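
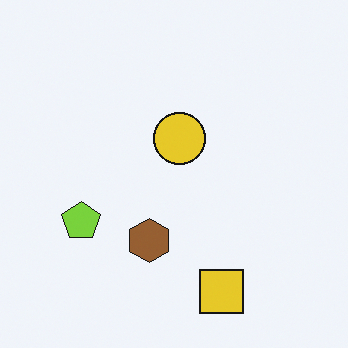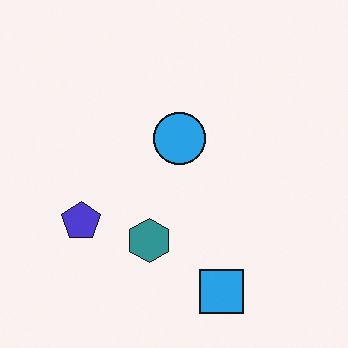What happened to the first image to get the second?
Hue-shifted noticeably.

Every shape's color has rotated by the same amount around the hue wheel — a uniform hue shift.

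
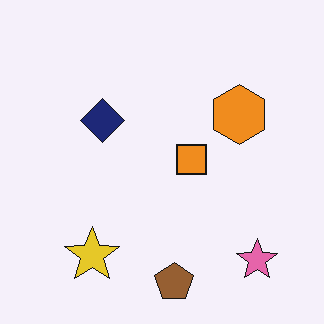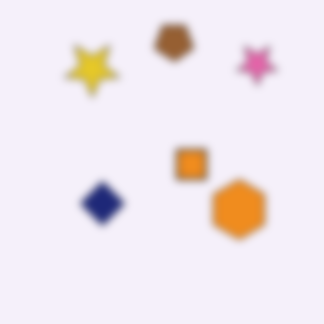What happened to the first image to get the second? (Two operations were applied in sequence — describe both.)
This is the original image flipped vertically (top ↔ bottom), then moderately blurred.

The brown pentagon is in the bottom of the first image and the top of the second — shapes on opposite sides of the horizontal midline have swapped in a mirror flip. Shape edges and outlines are uniformly softened across the whole image.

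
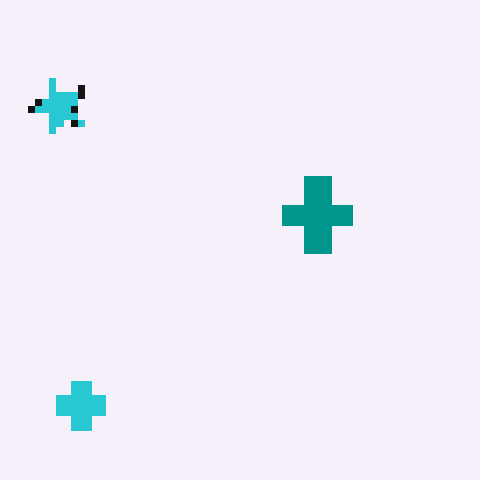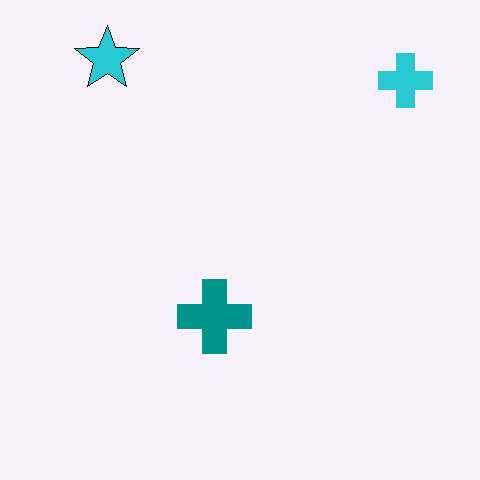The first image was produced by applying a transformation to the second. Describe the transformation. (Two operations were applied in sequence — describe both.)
The transformation is: transposed (reflected across the top-left ↔ bottom-right diagonal), then pixelated into visible square blocks.

Shapes have swapped their row and column positions — what was in the top-right is now in the bottom-left — a diagonal reflection. Shapes are reduced to large square blocks; fine edges and outlines are lost — a downscale-then-upscale (mosaic) effect.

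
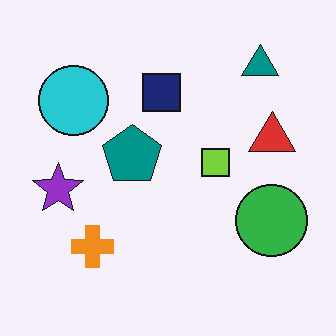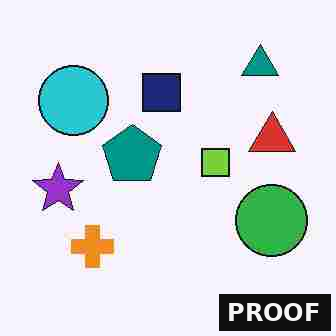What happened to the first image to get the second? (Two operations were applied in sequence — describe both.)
This is the original image heavily JPEG-compressed with obvious blocking artifacts, then watermarked with the text "PROOF" in the lower-right corner.

Blocky 8×8 compression artifacts appear around shape edges and the flat background shows ringing — characteristic JPEG degradation. A dark label reading "PROOF" appears in the lower-right corner.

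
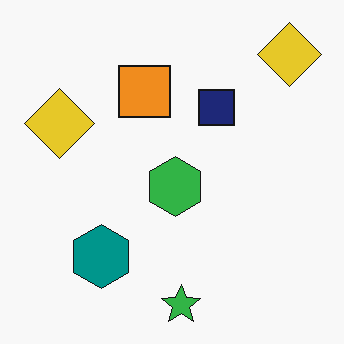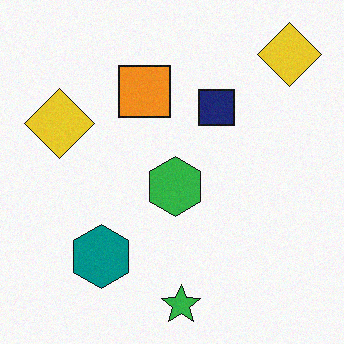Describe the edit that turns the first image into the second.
It was degraded with a light layer of grain.

Random speckle covers the whole image, including the flat background.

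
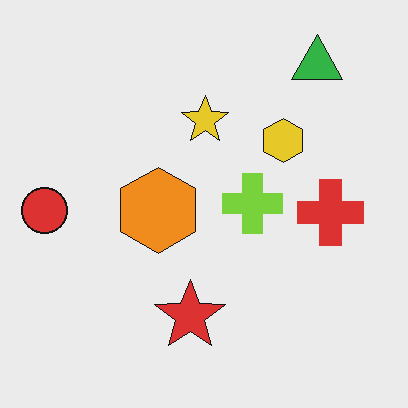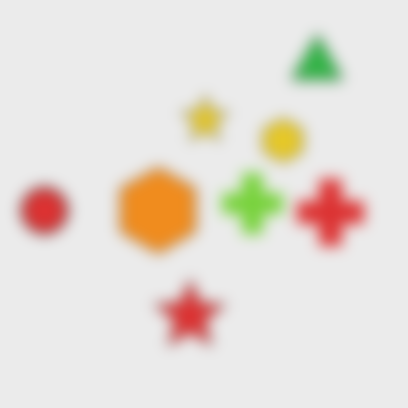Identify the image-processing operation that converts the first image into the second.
This is the original image heavily blurred.

Shape edges and outlines are uniformly softened across the whole image.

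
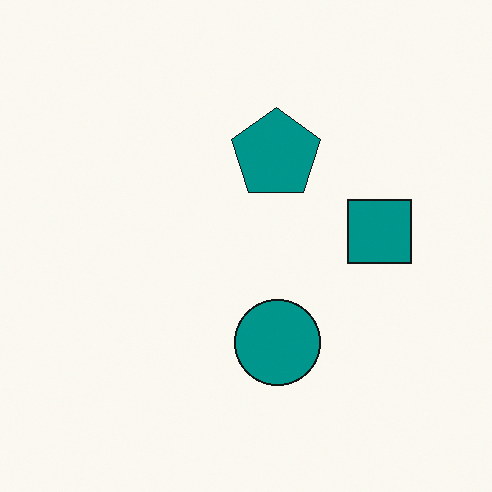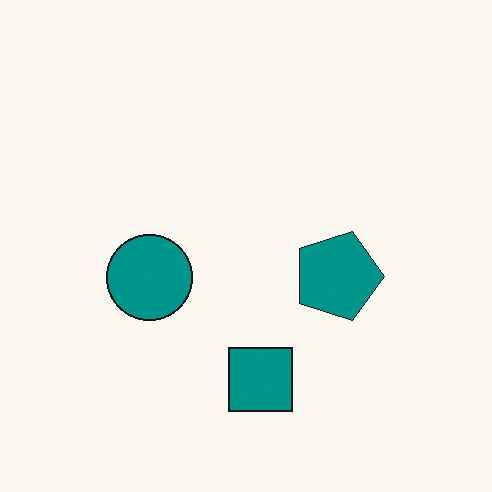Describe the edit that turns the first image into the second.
This is the original image rotated 90° clockwise.

The teal square sits in the right of the first image and the bottom of the second — consistent with a whole-image 90° clockwise rotation.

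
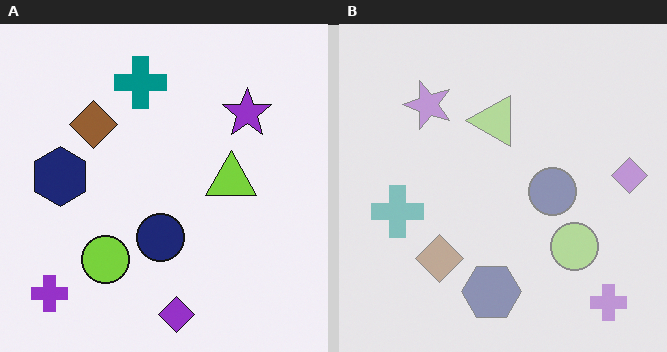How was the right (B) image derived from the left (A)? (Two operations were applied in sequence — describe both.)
It was washed out (contrast reduced), then rotated 90° counter-clockwise.

Tones are pushed toward mid-grey across the whole image — a global contrast change. The purple cross sits in the bottom-left of the left (A) image and the bottom-right of the right (B) — consistent with a whole-image 90° counter-clockwise rotation.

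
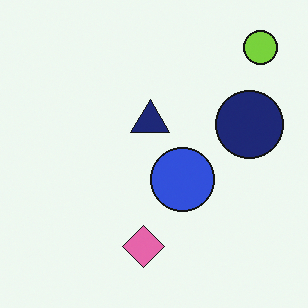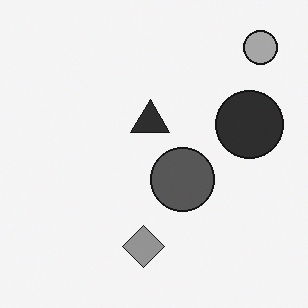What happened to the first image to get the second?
The image was converted to grayscale.

All color is removed — every shape is now a shade of grey.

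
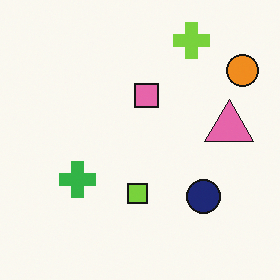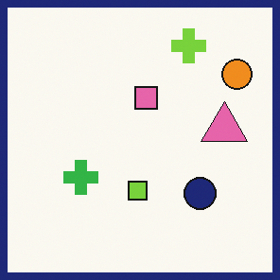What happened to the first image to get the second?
The transformation is: framed with a navy border.

A solid navy frame runs around the edge of the second image, with the content slightly shrunk inside it.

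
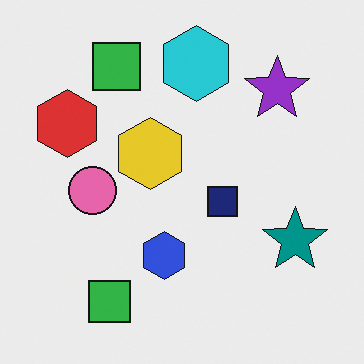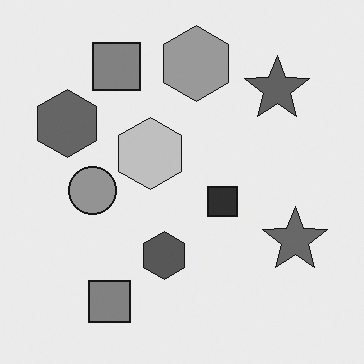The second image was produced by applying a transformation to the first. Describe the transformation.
It was converted to grayscale.

All color is removed — every shape is now a shade of grey.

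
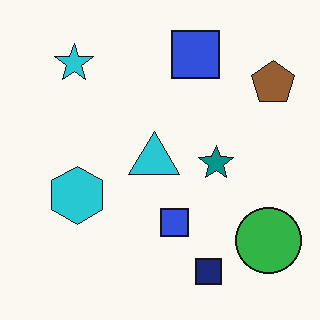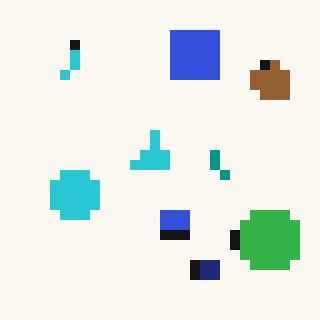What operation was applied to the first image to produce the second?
The second image is the first heavily pixelated into large blocks.

Shapes are reduced to large square blocks; fine edges and outlines are lost — a downscale-then-upscale (mosaic) effect.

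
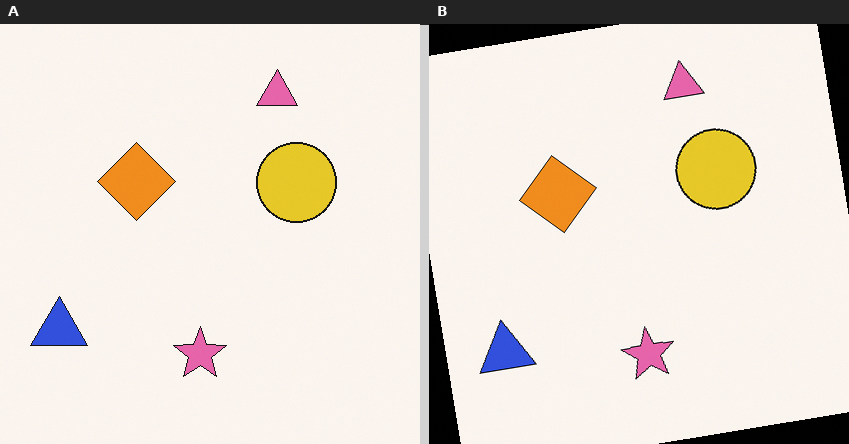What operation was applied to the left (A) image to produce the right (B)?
This is the original image rotated counter-clockwise by a few degrees.

Every shape is tilted by the same angle and the image corners show triangular fill wedges — a whole-image rotation by a non-right angle.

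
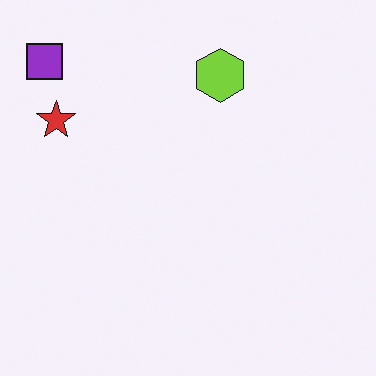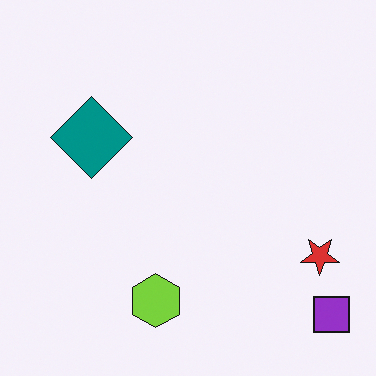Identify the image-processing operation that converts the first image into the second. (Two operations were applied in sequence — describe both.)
It was rotated 180°, then overlaid with an additional teal diamond.

The purple square sits in the top-left of the first image and the bottom-right of the second — consistent with a whole-image 180° rotation. A teal diamond appears in the second image that is absent from the first.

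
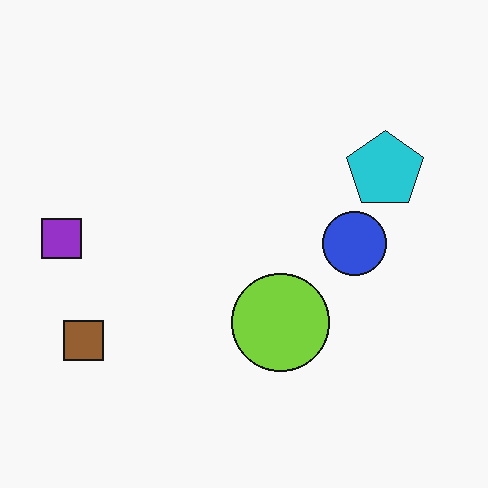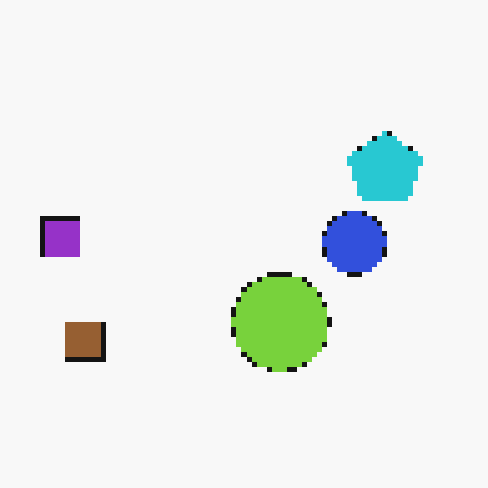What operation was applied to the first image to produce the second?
It was mildly pixelated.

Shapes are reduced to large square blocks; fine edges and outlines are lost — a downscale-then-upscale (mosaic) effect.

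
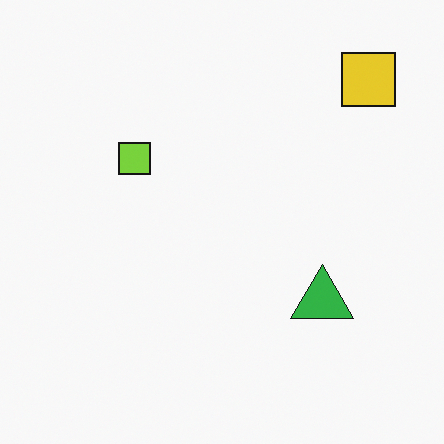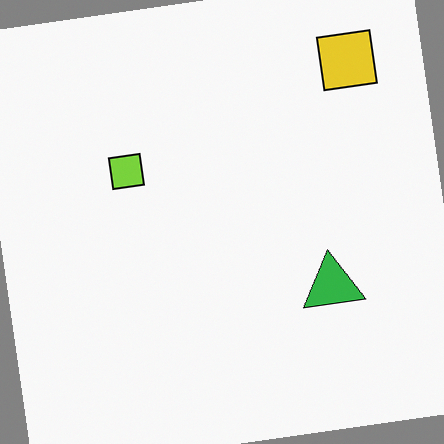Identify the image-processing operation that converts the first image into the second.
The image was rotated counter-clockwise by a small amount.

Every shape is tilted by the same angle and the image corners show triangular fill wedges — a whole-image rotation by a non-right angle.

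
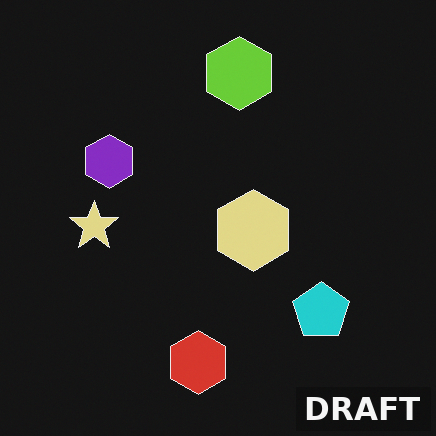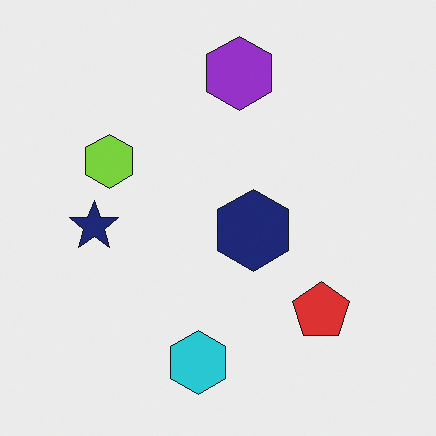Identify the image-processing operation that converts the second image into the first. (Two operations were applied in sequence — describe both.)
The transformation is: color-inverted (negative), then watermarked with the text "DRAFT" in the lower-right corner.

The light background has become dark and every shape's color is its complement — a photographic negative. A dark label reading "DRAFT" appears in the lower-right corner.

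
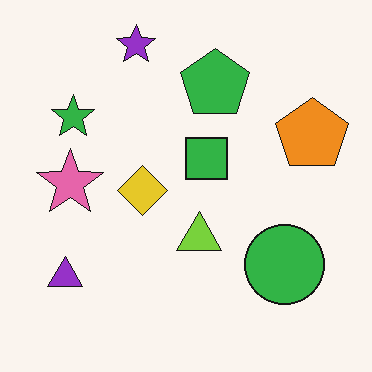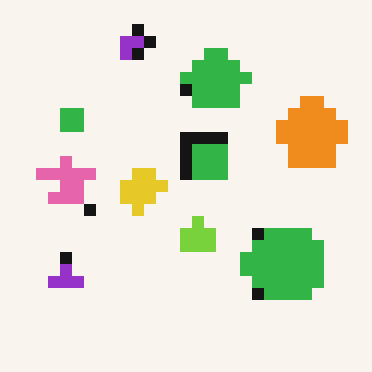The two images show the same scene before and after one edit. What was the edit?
Heavily pixelated into large blocks.

Shapes are reduced to large square blocks; fine edges and outlines are lost — a downscale-then-upscale (mosaic) effect.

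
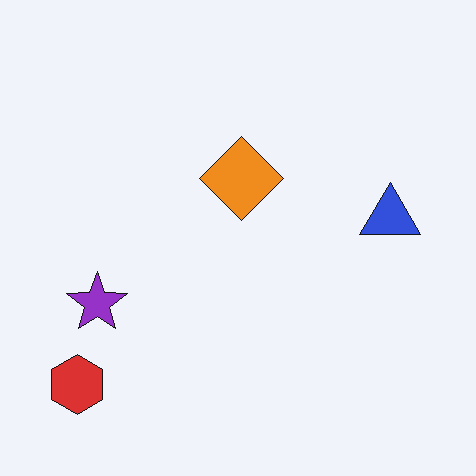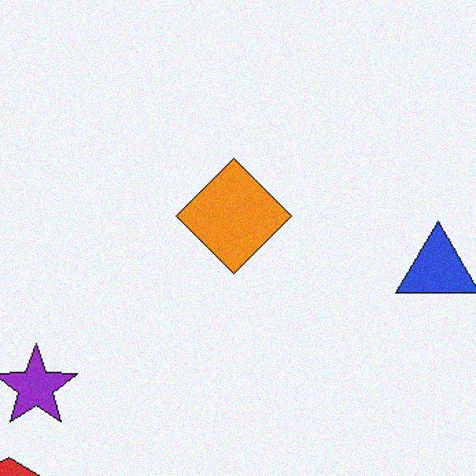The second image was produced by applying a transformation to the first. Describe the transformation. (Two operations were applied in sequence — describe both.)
The second image is the first cropped to a modestly smaller region and rescaled, then degraded with subtle gaussian noise.

The visible shapes are larger and the field of view is narrower; shapes near the original edges may be partly or wholly outside the frame — a crop-and-rescale. Random speckle covers the whole image, including the flat background.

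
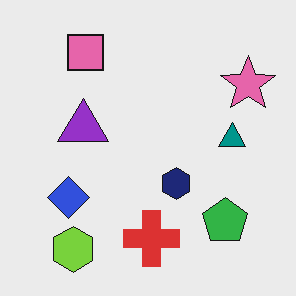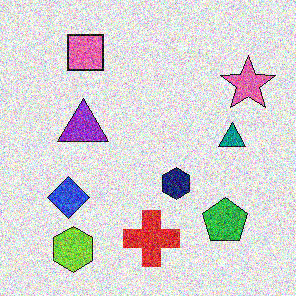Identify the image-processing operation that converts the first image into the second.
Degraded with heavy additive noise.

Random speckle covers the whole image, including the flat background.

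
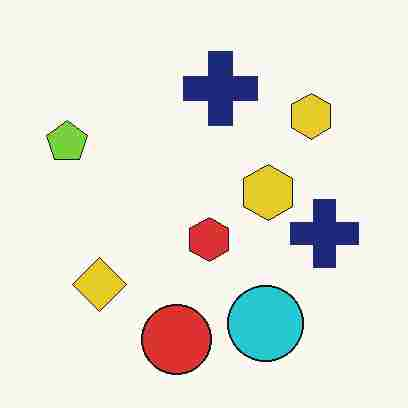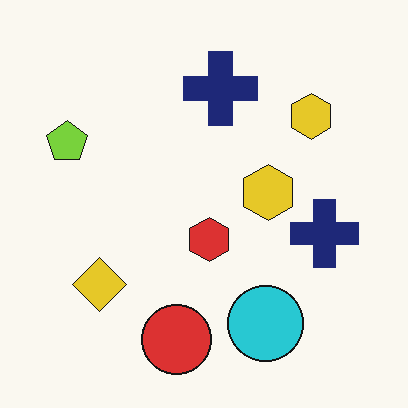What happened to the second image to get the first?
The first image is the second degraded with heavy JPEG compression.

Blocky 8×8 compression artifacts appear around shape edges and the flat background shows ringing — characteristic JPEG degradation.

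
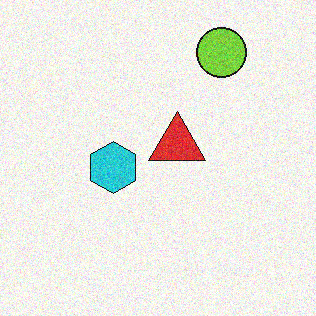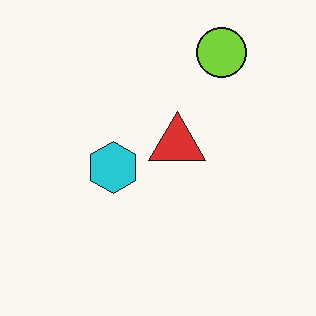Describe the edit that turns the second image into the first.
The image was degraded with moderate additive noise.

Random speckle covers the whole image, including the flat background.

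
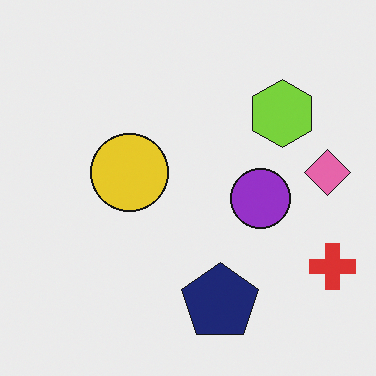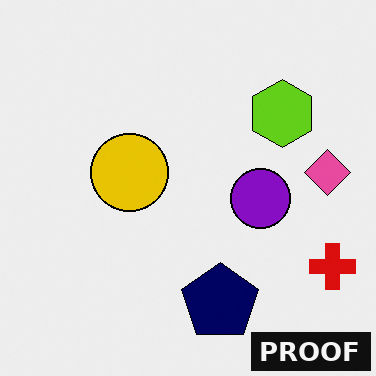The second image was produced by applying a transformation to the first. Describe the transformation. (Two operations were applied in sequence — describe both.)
The second image is the first given slightly increased contrast, then watermarked with the text "PROOF" in the lower-right corner.

Tones are pushed away from mid-grey across the whole image — a global contrast change. A dark label reading "PROOF" appears in the lower-right corner.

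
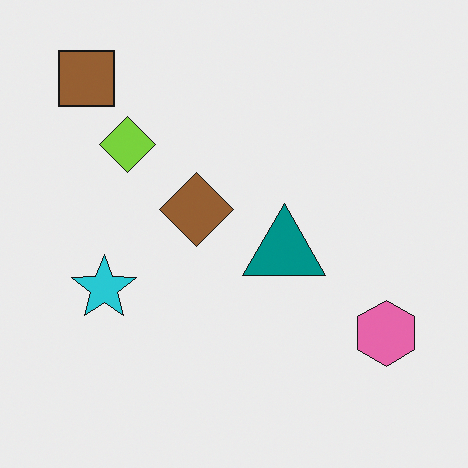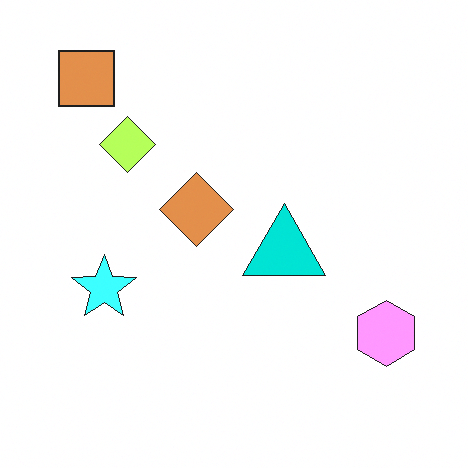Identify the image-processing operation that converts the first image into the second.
The second image is the first brightened a lot.

Every pixel — background and shapes alike — is uniformly brightened.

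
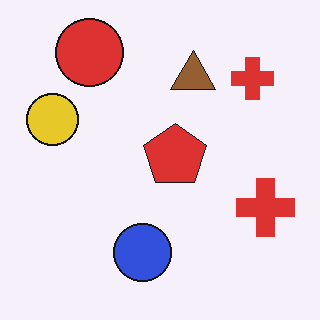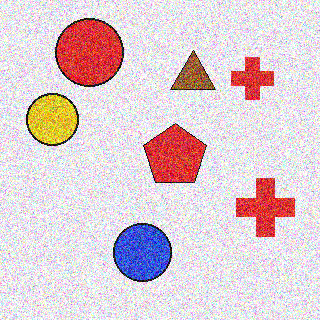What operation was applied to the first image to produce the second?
The image was degraded with strong gaussian noise.

Random speckle covers the whole image, including the flat background.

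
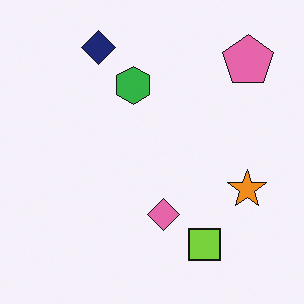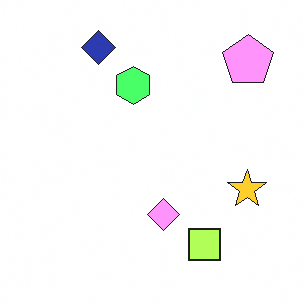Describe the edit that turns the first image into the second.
This is the original image brightened a lot.

Every pixel — background and shapes alike — is uniformly brightened.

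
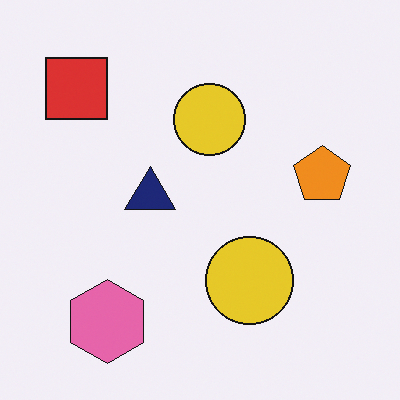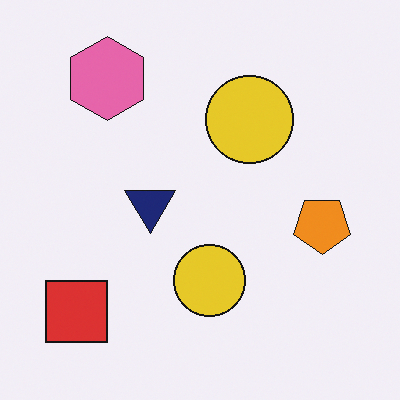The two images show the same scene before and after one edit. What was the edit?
The image was flipped vertically (top ↔ bottom).

The pink hexagon is in the bottom-left of the first image and the top-left of the second — shapes on opposite sides of the horizontal midline have swapped in a mirror flip.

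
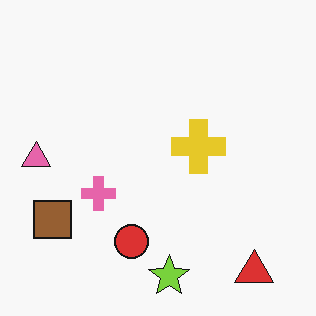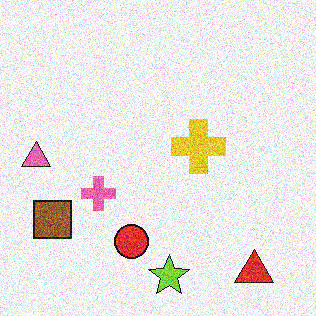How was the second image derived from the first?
The image was degraded with heavy additive noise.

Random speckle covers the whole image, including the flat background.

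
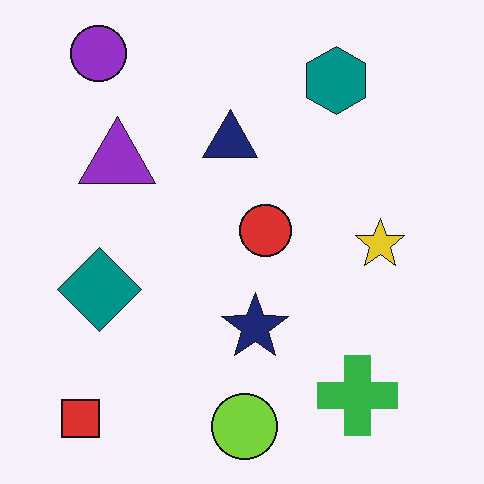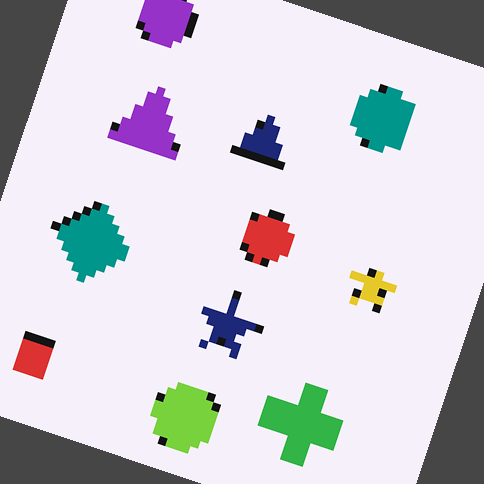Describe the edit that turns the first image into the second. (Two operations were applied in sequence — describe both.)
Moderately pixelated, then rotated clockwise by a clearly visible amount.

Shapes are reduced to large square blocks; fine edges and outlines are lost — a downscale-then-upscale (mosaic) effect. Every shape is tilted by the same angle and the image corners show triangular fill wedges — a whole-image rotation by a non-right angle.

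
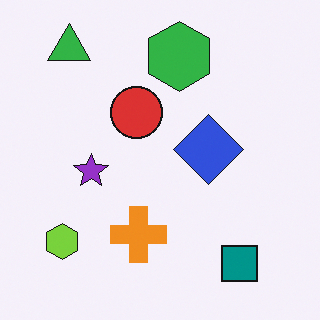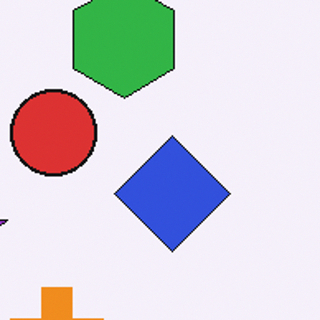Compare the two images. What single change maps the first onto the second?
The second image is the first cropped tightly and scaled back up.

The visible shapes are larger and the field of view is narrower; shapes near the original edges may be partly or wholly outside the frame — a crop-and-rescale.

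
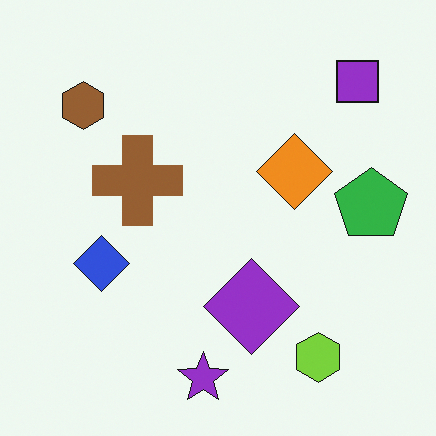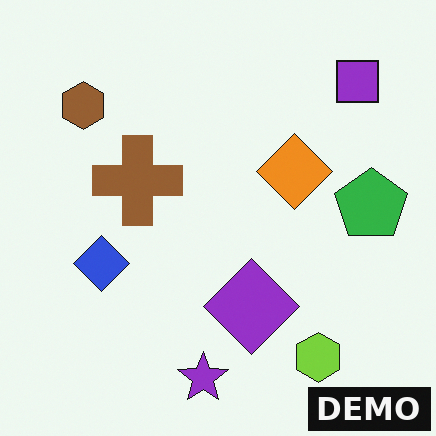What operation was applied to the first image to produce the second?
It was watermarked with the text "DEMO" in the lower-right corner.

A dark label reading "DEMO" appears in the lower-right corner.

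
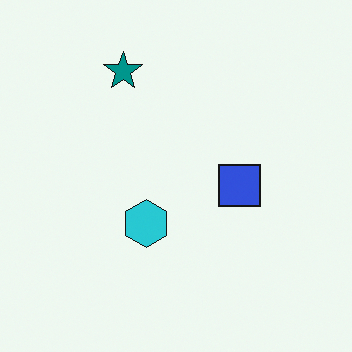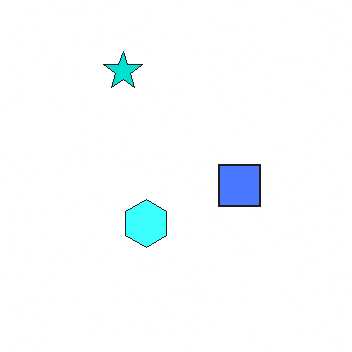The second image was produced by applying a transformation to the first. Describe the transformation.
The second image is the first noticeably brightened.

Every pixel — background and shapes alike — is uniformly brightened.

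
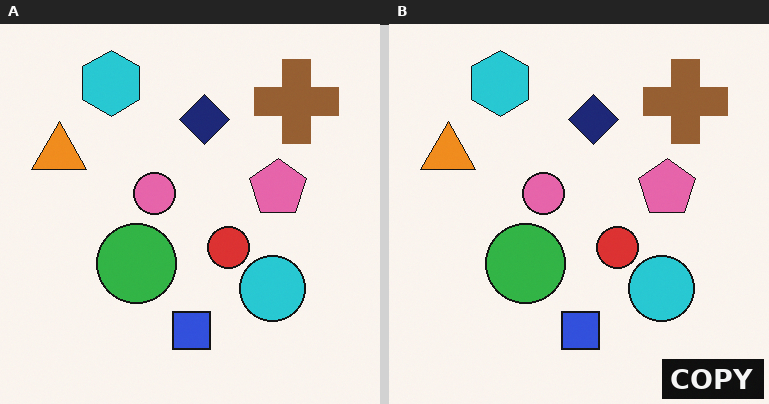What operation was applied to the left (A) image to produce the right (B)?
The transformation is: watermarked with the text "COPY" in the lower-right corner.

A dark label reading "COPY" appears in the lower-right corner.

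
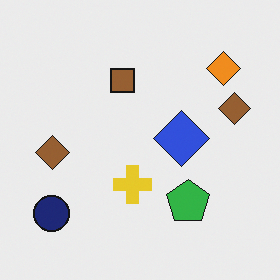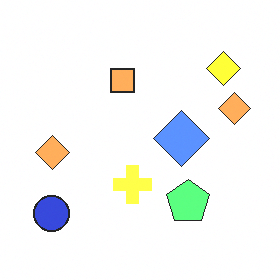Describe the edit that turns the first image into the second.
This is the original image brightened a lot.

Every pixel — background and shapes alike — is uniformly brightened.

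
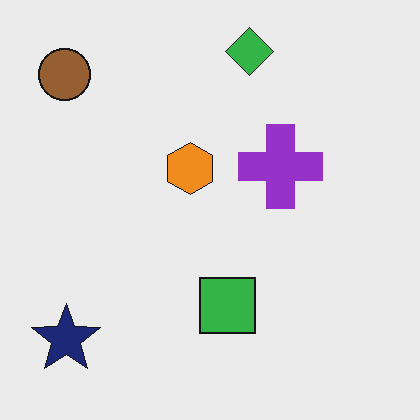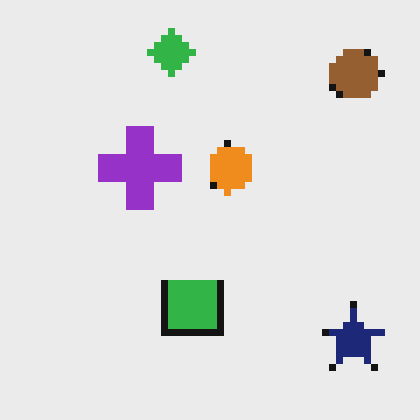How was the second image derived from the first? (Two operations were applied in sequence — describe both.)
The transformation is: pixelated into visible square blocks, then flipped horizontally (left ↔ right).

Shapes are reduced to large square blocks; fine edges and outlines are lost — a downscale-then-upscale (mosaic) effect. The brown circle is in the top-left of the first image and the top-right of the second — shapes on opposite sides of the vertical midline have swapped in a mirror flip.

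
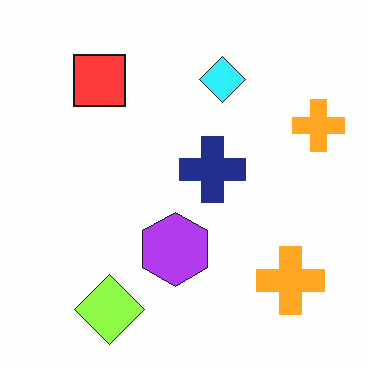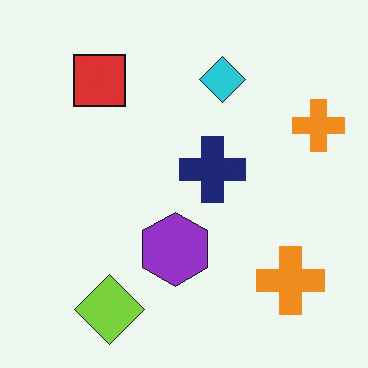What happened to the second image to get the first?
It was brightened a little.

Every pixel — background and shapes alike — is uniformly brightened.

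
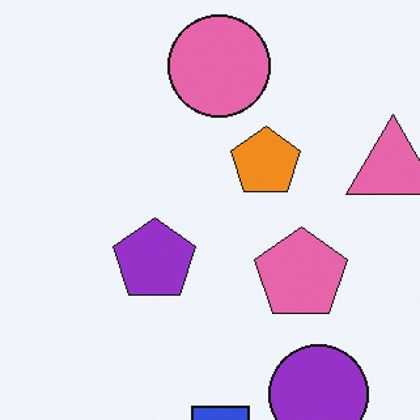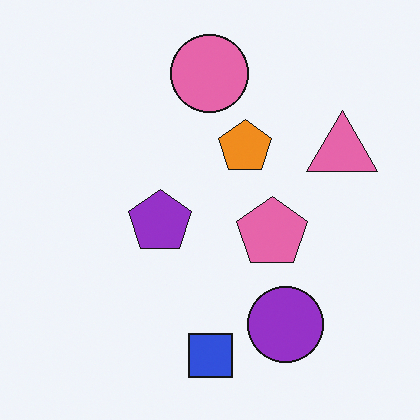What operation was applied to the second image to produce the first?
The first image is the second cropped slightly and scaled back up.

The visible shapes are larger and the field of view is narrower; shapes near the original edges may be partly or wholly outside the frame — a crop-and-rescale.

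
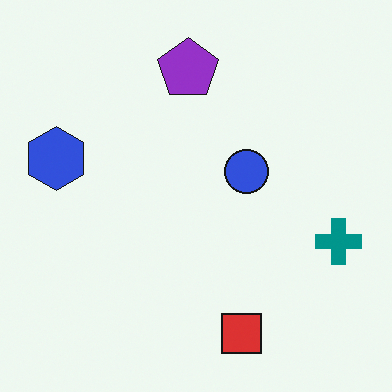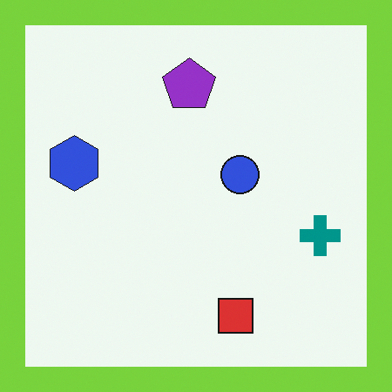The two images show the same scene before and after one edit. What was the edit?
The transformation is: framed with a lime border.

A solid lime frame runs around the edge of the second image, with the content slightly shrunk inside it.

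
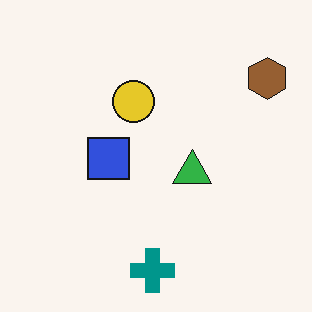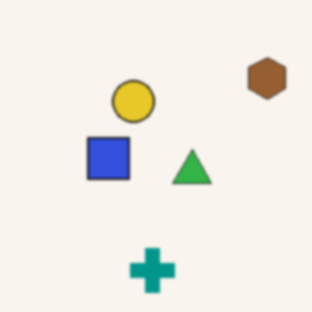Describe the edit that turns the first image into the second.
It was lightly blurred.

Shape edges and outlines are uniformly softened across the whole image.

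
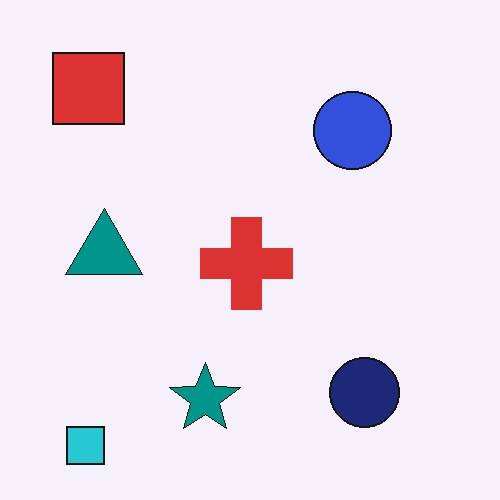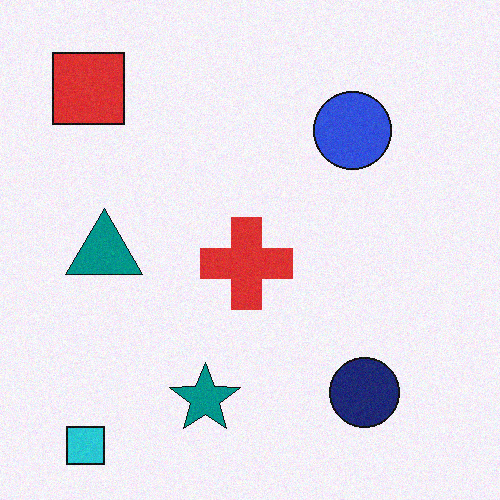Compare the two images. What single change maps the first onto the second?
It was degraded with light additive noise.

Random speckle covers the whole image, including the flat background.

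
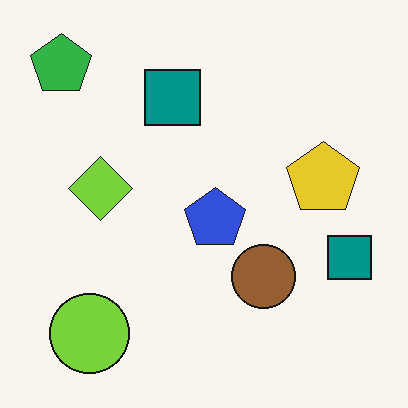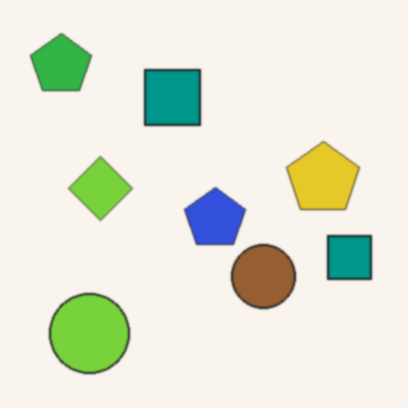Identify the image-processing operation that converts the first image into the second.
This is the original image lightly blurred.

Shape edges and outlines are uniformly softened across the whole image.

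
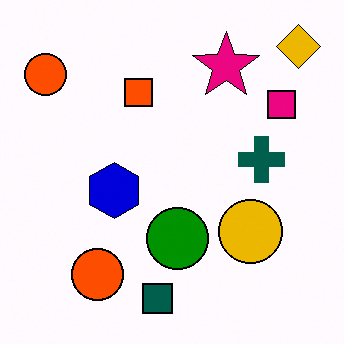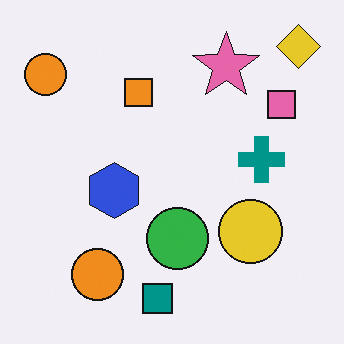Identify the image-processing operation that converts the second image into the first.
The transformation is: given much higher contrast.

Tones are pushed away from mid-grey across the whole image — a global contrast change.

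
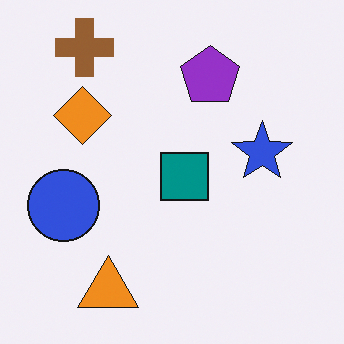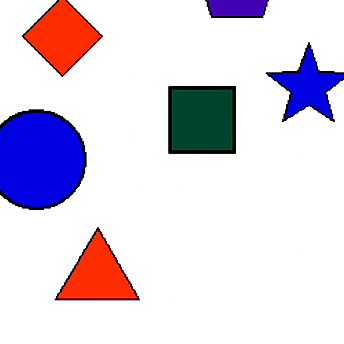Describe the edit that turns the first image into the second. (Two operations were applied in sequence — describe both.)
The image was cropped slightly and scaled back up, then given much higher contrast.

The visible shapes are larger and the field of view is narrower; shapes near the original edges may be partly or wholly outside the frame — a crop-and-rescale. Tones are pushed away from mid-grey across the whole image — a global contrast change.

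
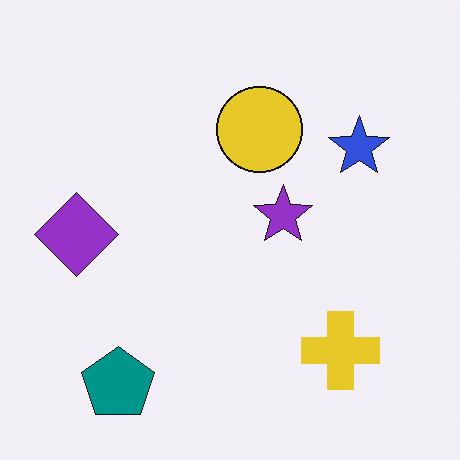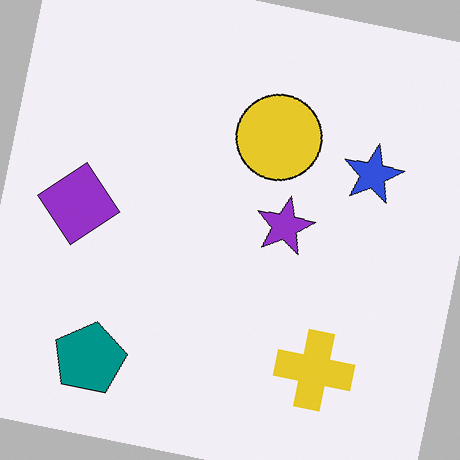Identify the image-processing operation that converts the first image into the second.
Rotated clockwise by a few degrees.

Every shape is tilted by the same angle and the image corners show triangular fill wedges — a whole-image rotation by a non-right angle.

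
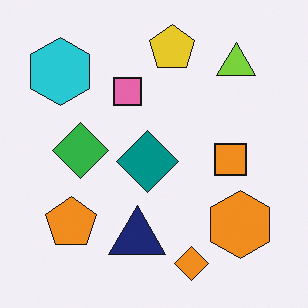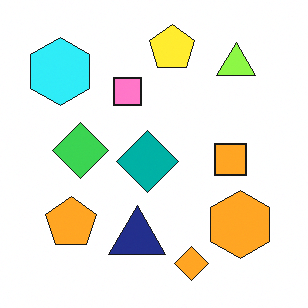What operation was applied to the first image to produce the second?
Slightly brightened.

Every pixel — background and shapes alike — is uniformly brightened.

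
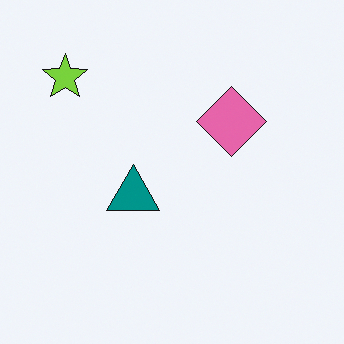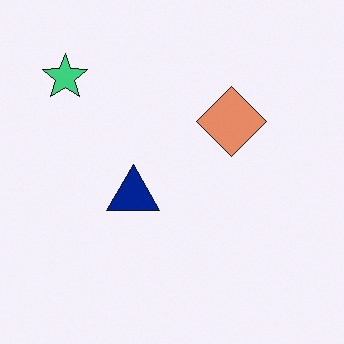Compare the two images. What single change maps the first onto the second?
Hue-shifted slightly.

Every shape's color has rotated by the same amount around the hue wheel — a uniform hue shift.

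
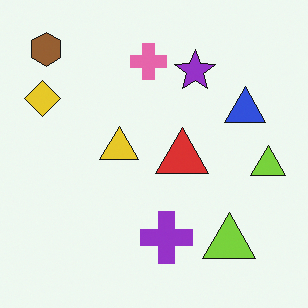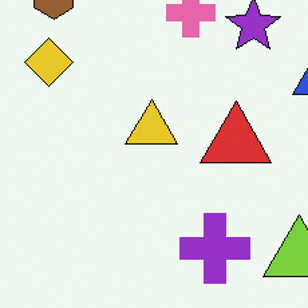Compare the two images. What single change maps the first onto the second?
The image was cropped slightly and scaled back up.

The visible shapes are larger and the field of view is narrower; shapes near the original edges may be partly or wholly outside the frame — a crop-and-rescale.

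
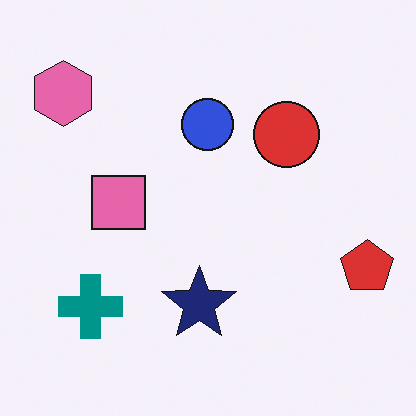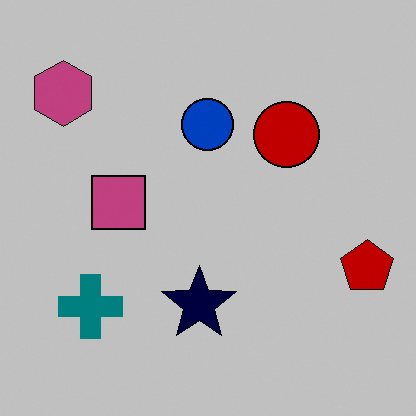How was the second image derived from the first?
The image was heavily posterized to just a handful of flat colors.

Each flat color has snapped to a coarser quantized level — most visibly, the near-white background has dropped to a flat grey.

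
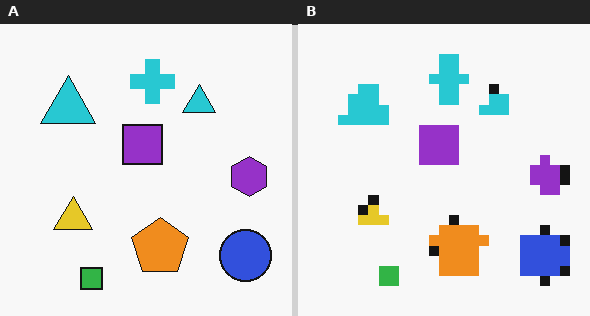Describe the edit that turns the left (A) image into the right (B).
This is the original image coarsely pixelated.

Shapes are reduced to large square blocks; fine edges and outlines are lost — a downscale-then-upscale (mosaic) effect.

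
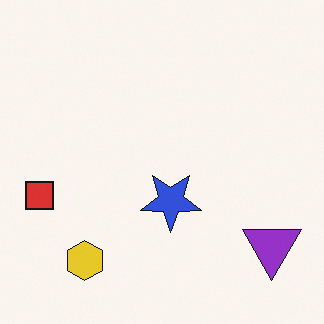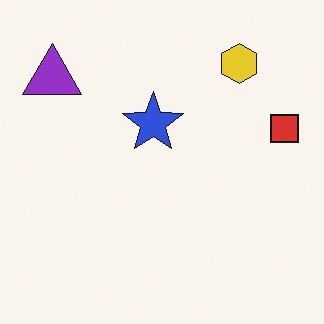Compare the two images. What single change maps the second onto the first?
It was rotated 180°.

The purple triangle sits in the top-left of the second image and the bottom-right of the first — consistent with a whole-image 180° rotation.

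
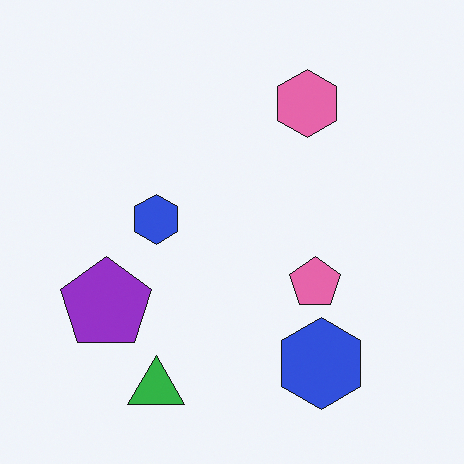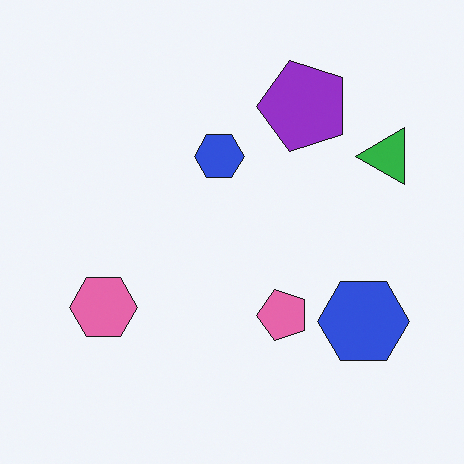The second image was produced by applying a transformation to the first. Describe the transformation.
This is the original image transposed (reflected across the top-left ↔ bottom-right diagonal).

Shapes have swapped their row and column positions — what was in the top-right is now in the bottom-left — a diagonal reflection.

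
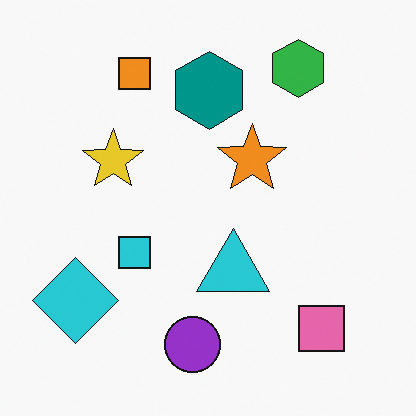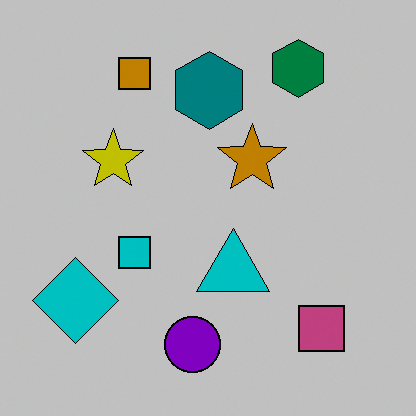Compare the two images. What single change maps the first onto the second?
The image was aggressively posterized.

Each flat color has snapped to a coarser quantized level — most visibly, the near-white background has dropped to a flat grey.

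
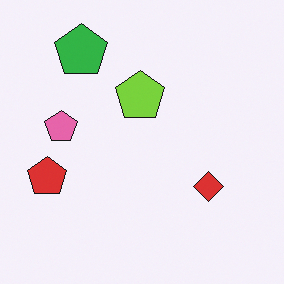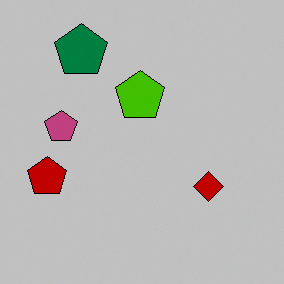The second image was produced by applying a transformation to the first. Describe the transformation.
It was heavily posterized to just a handful of flat colors.

Each flat color has snapped to a coarser quantized level — most visibly, the near-white background has dropped to a flat grey.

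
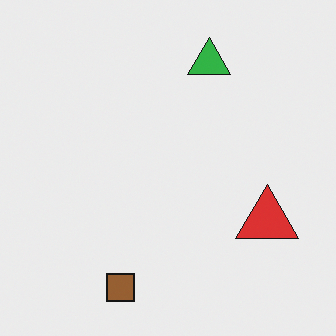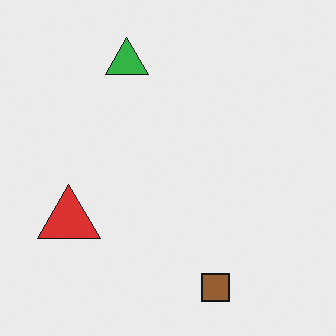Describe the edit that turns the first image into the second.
This is the original image flipped horizontally (left ↔ right).

The red triangle is in the right of the first image and the left of the second — shapes on opposite sides of the vertical midline have swapped in a mirror flip.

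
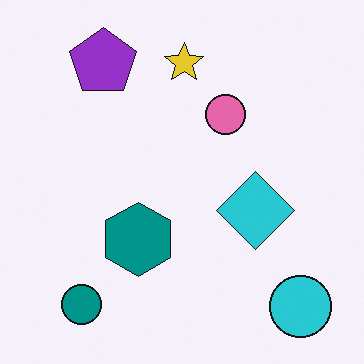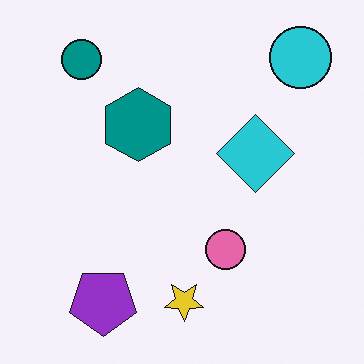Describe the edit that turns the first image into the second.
It was flipped vertically (top ↔ bottom).

The cyan circle is in the bottom-right of the first image and the top-right of the second — shapes on opposite sides of the horizontal midline have swapped in a mirror flip.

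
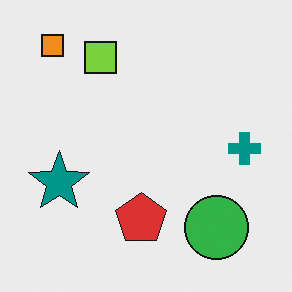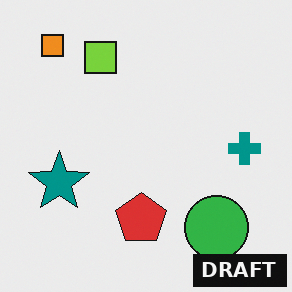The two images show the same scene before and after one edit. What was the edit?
It was watermarked with the text "DRAFT" in the lower-right corner.

A dark label reading "DRAFT" appears in the lower-right corner.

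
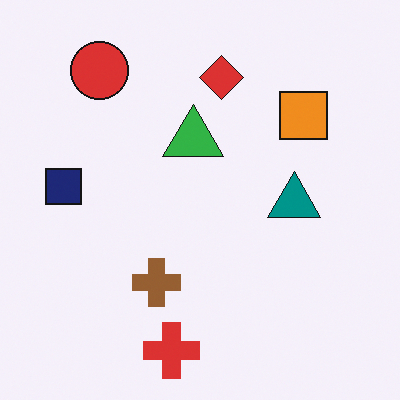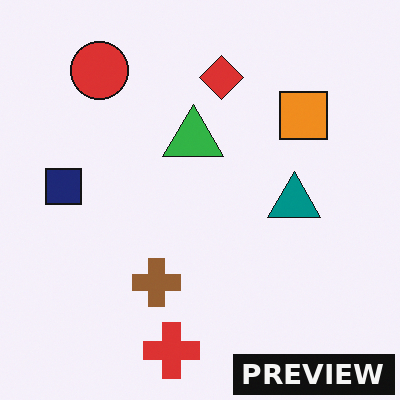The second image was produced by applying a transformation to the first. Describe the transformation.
The image was watermarked with the text "PREVIEW" in the lower-right corner.

A dark label reading "PREVIEW" appears in the lower-right corner.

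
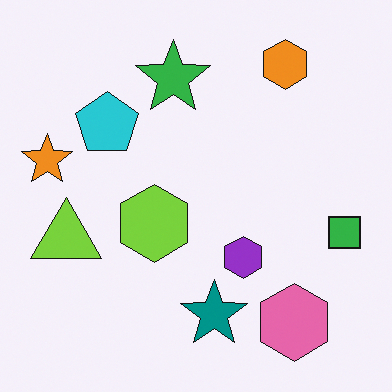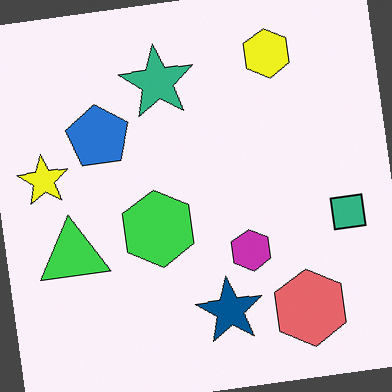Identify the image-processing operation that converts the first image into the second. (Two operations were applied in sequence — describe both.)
The second image is the first rotated counter-clockwise by a small amount, then hue-shifted slightly.

Every shape is tilted by the same angle and the image corners show triangular fill wedges — a whole-image rotation by a non-right angle. Every shape's color has rotated by the same amount around the hue wheel — a uniform hue shift.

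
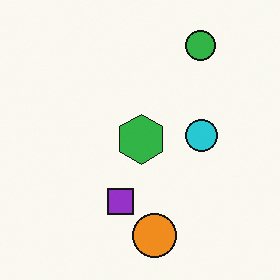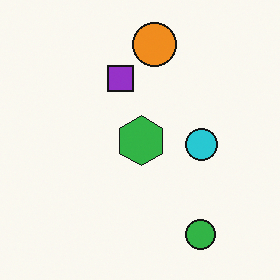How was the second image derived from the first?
It was flipped vertically (top ↔ bottom).

The orange circle is in the bottom of the first image and the top of the second — shapes on opposite sides of the horizontal midline have swapped in a mirror flip.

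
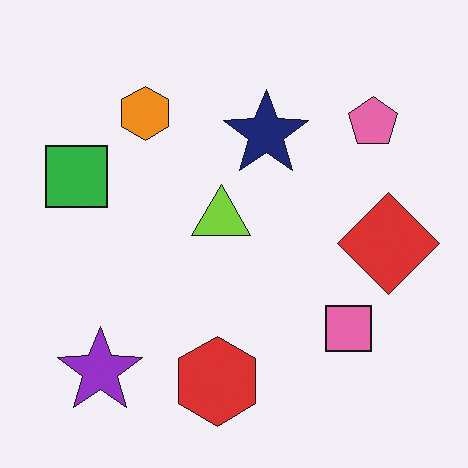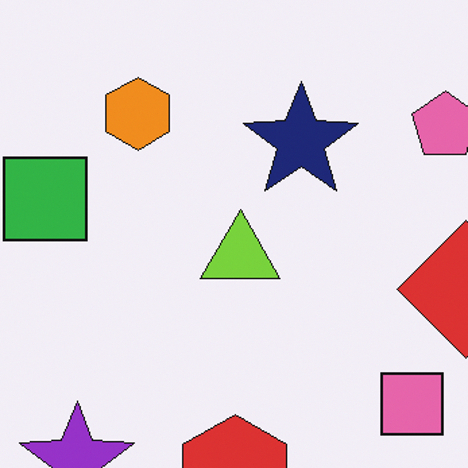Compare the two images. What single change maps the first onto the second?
The image was cropped slightly and scaled back up.

The visible shapes are larger and the field of view is narrower; shapes near the original edges may be partly or wholly outside the frame — a crop-and-rescale.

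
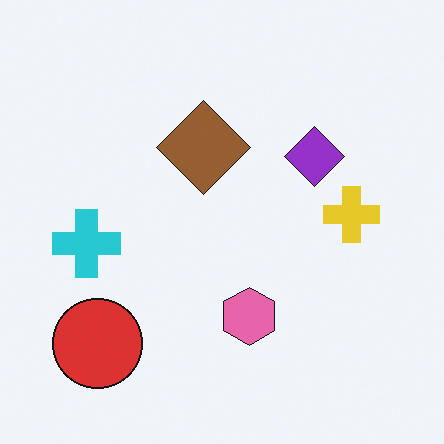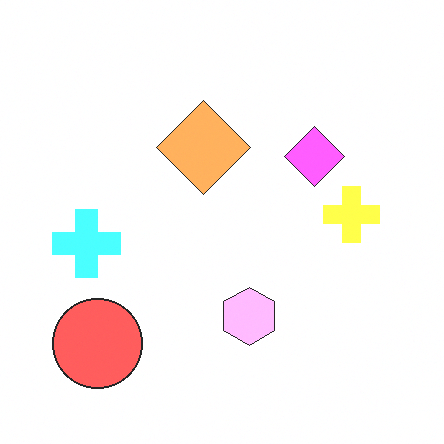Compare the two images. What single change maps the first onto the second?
This is the original image brightened a lot.

Every pixel — background and shapes alike — is uniformly brightened.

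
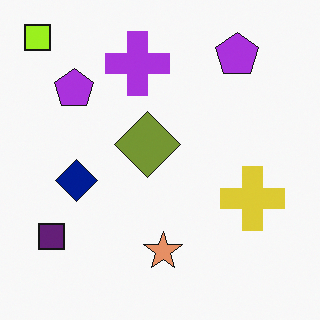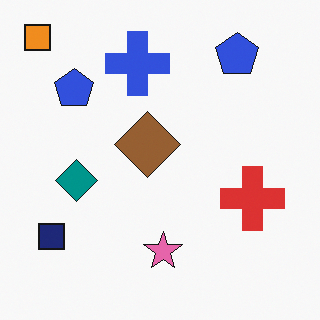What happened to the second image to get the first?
This is the original image hue-shifted slightly.

Every shape's color has rotated by the same amount around the hue wheel — a uniform hue shift.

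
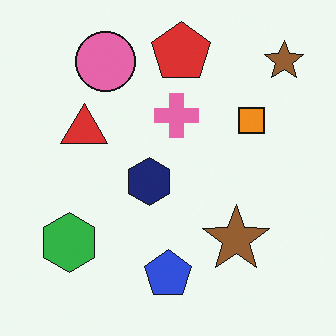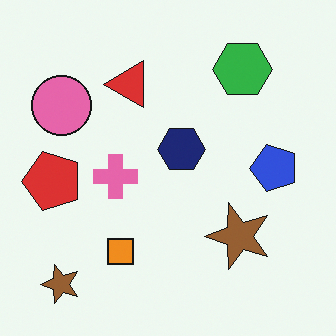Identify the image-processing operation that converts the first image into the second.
The transformation is: transposed (reflected across the top-left ↔ bottom-right diagonal).

Shapes have swapped their row and column positions — what was in the top-right is now in the bottom-left — a diagonal reflection.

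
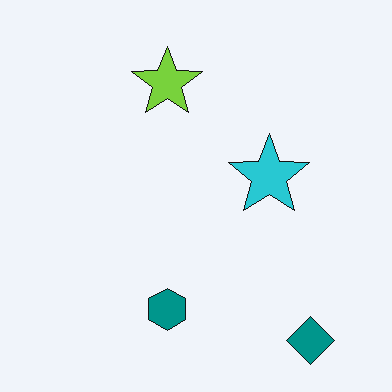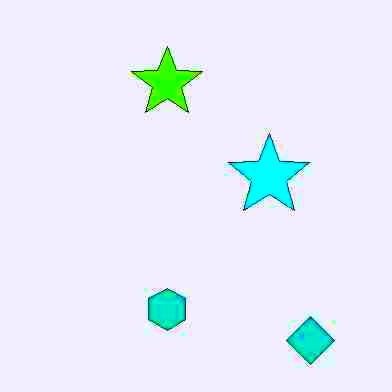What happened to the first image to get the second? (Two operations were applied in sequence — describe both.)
It was heavily JPEG-compressed with obvious blocking artifacts, then made much more vivid (saturation change).

Blocky 8×8 compression artifacts appear around shape edges and the flat background shows ringing — characteristic JPEG degradation. All colors are more vivid — a global saturation change.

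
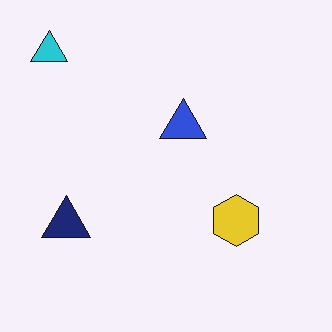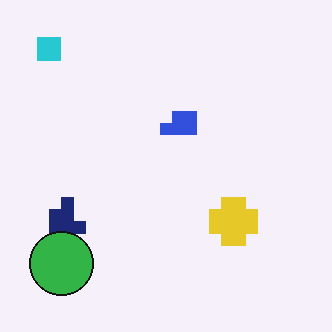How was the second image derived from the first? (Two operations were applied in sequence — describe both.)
The image was heavily pixelated into large blocks, then overlaid with an additional green circle.

Shapes are reduced to large square blocks; fine edges and outlines are lost — a downscale-then-upscale (mosaic) effect. A green circle appears in the second image that is absent from the first.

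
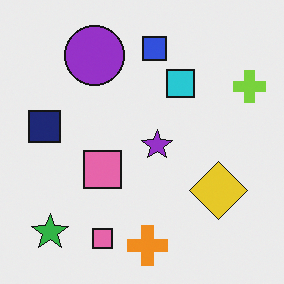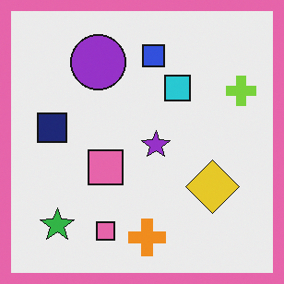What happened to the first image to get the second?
The image was framed with a pink border.

A solid pink frame runs around the edge of the second image, with the content slightly shrunk inside it.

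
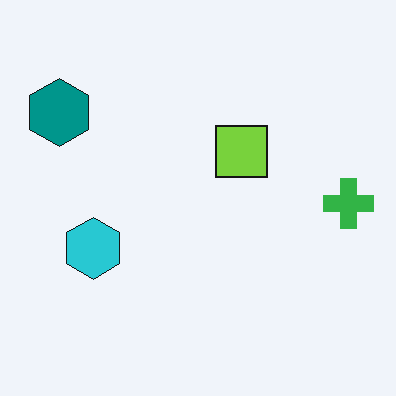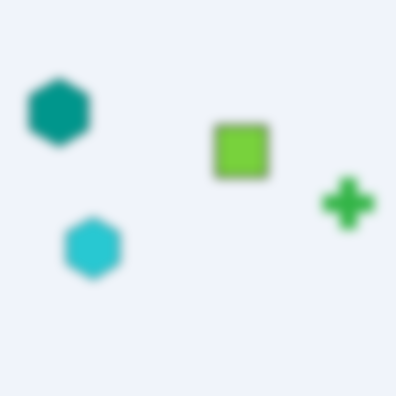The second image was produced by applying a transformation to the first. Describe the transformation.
The image was heavily blurred.

Shape edges and outlines are uniformly softened across the whole image.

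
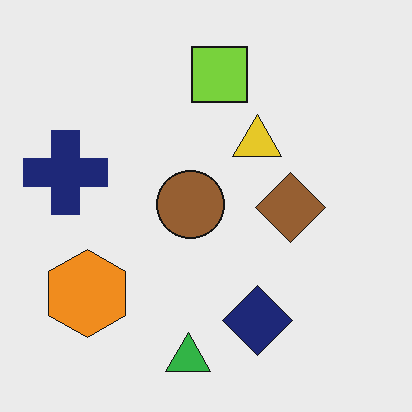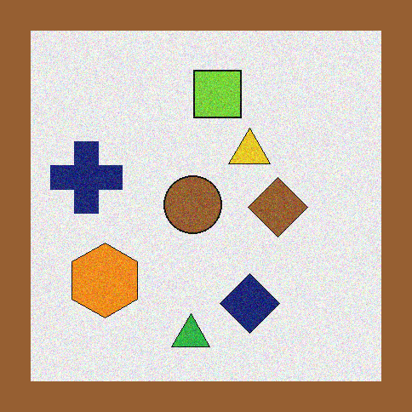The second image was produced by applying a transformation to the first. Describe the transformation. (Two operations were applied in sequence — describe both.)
It was degraded with moderate additive noise, then framed with a brown border.

Random speckle covers the whole image, including the flat background. A solid brown frame runs around the edge of the second image, with the content slightly shrunk inside it.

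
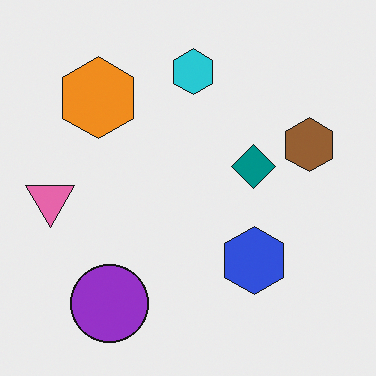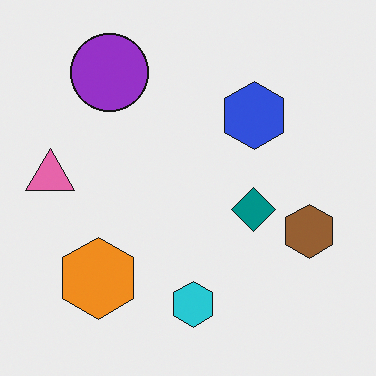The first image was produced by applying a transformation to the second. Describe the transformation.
This is the original image flipped vertically (top ↔ bottom).

The purple circle is in the top-left of the second image and the bottom-left of the first — shapes on opposite sides of the horizontal midline have swapped in a mirror flip.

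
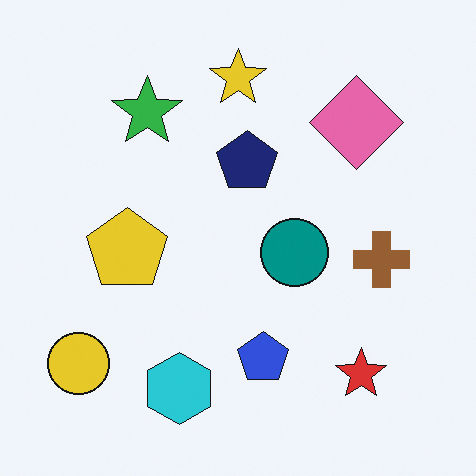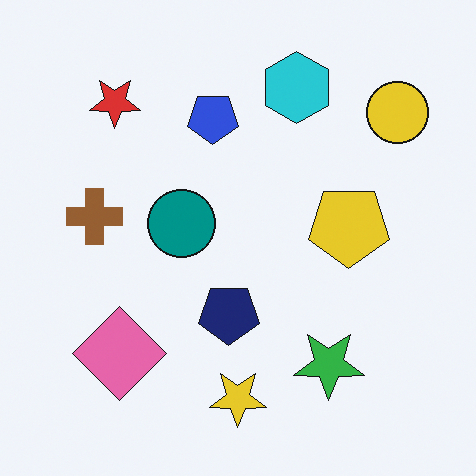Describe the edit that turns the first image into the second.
The transformation is: rotated 180°.

The yellow circle sits in the bottom-left of the first image and the top-right of the second — consistent with a whole-image 180° rotation.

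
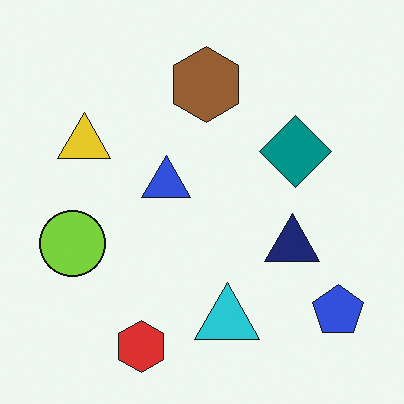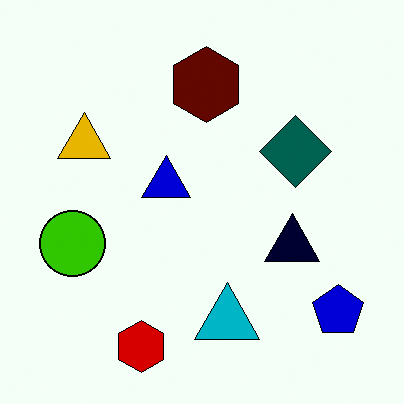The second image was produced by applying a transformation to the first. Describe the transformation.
The image was boosted in contrast.

Tones are pushed away from mid-grey across the whole image — a global contrast change.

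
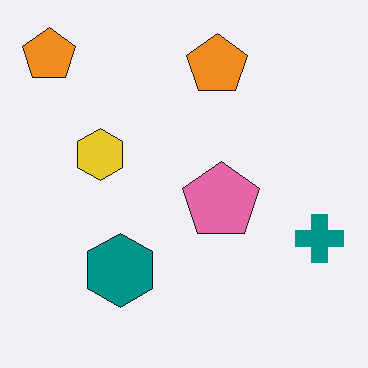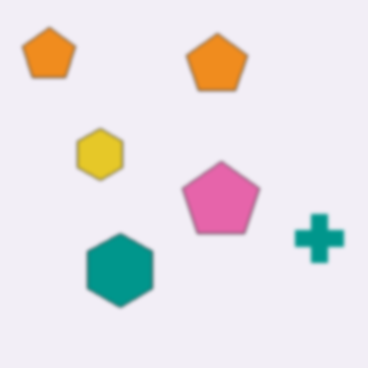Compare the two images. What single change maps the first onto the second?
The transformation is: slightly softened.

Shape edges and outlines are uniformly softened across the whole image.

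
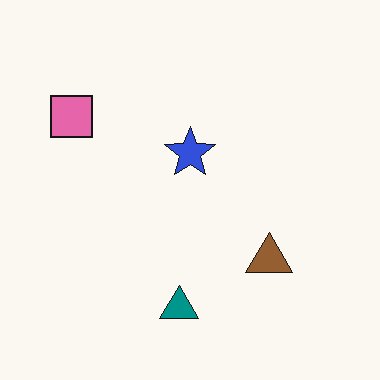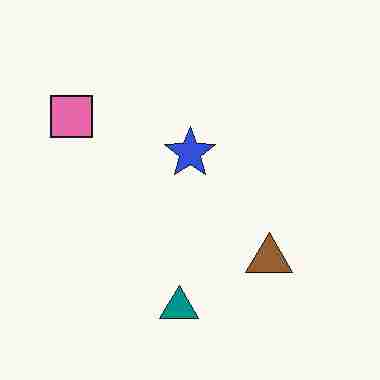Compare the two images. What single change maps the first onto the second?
The image was heavily JPEG-compressed with obvious blocking artifacts.

Blocky 8×8 compression artifacts appear around shape edges and the flat background shows ringing — characteristic JPEG degradation.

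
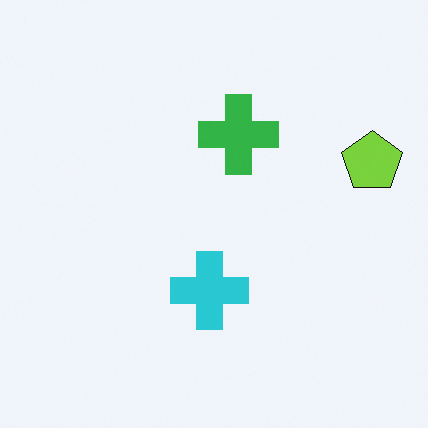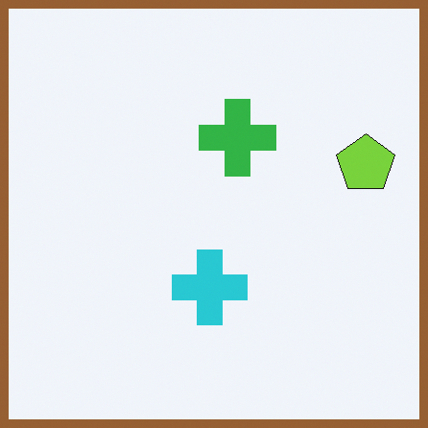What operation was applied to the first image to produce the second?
The second image is the first framed with a brown border.

A solid brown frame runs around the edge of the second image, with the content slightly shrunk inside it.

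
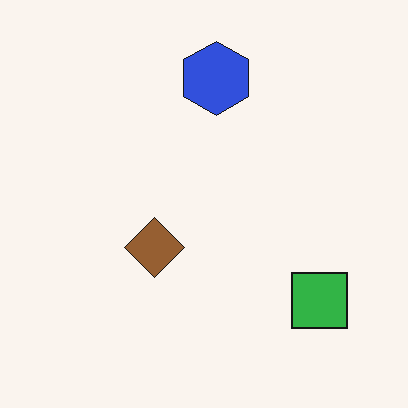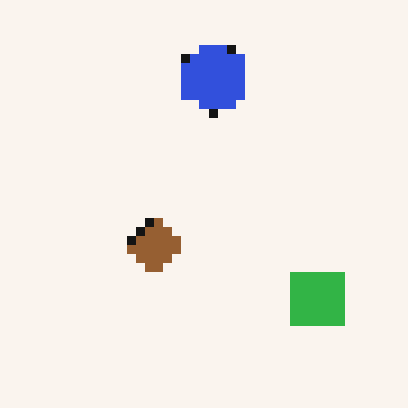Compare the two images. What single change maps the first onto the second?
This is the original image coarsely pixelated.

Shapes are reduced to large square blocks; fine edges and outlines are lost — a downscale-then-upscale (mosaic) effect.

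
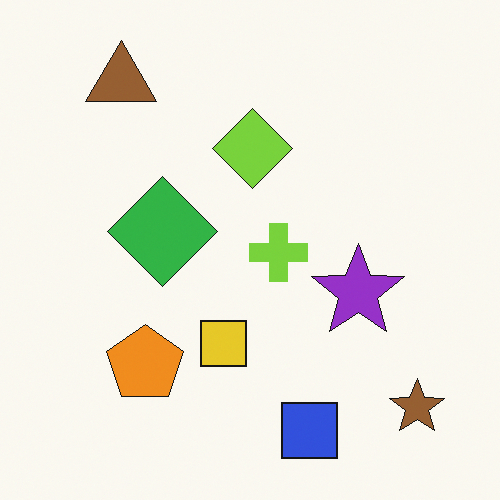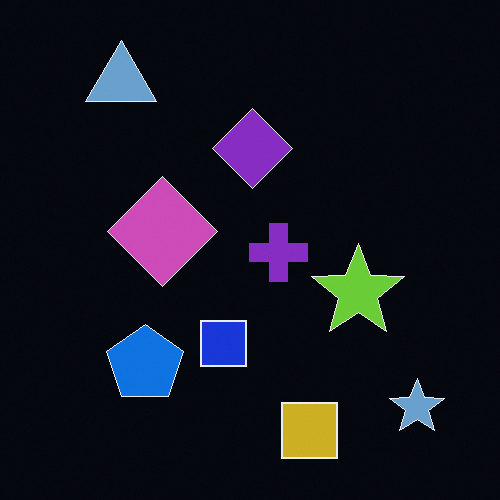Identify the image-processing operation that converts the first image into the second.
It was color-inverted (negative).

The light background has become dark and every shape's color is its complement — a photographic negative.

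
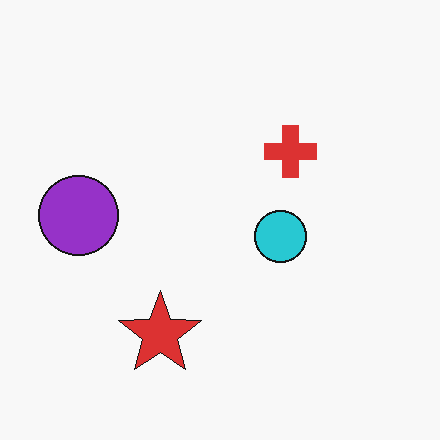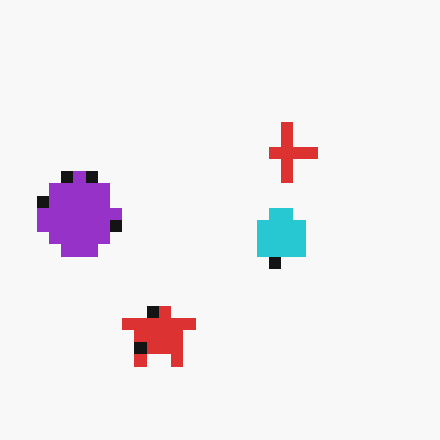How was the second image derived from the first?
It was coarsely pixelated.

Shapes are reduced to large square blocks; fine edges and outlines are lost — a downscale-then-upscale (mosaic) effect.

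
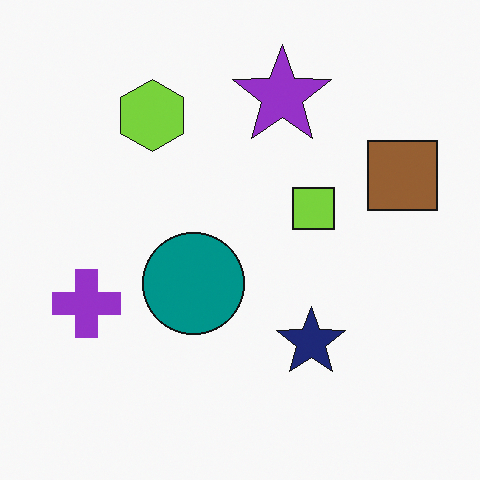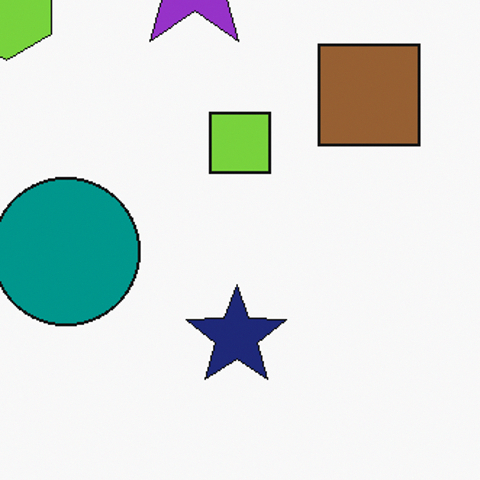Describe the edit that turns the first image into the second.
This is the original image cropped slightly and scaled back up.

The visible shapes are larger and the field of view is narrower; shapes near the original edges may be partly or wholly outside the frame — a crop-and-rescale.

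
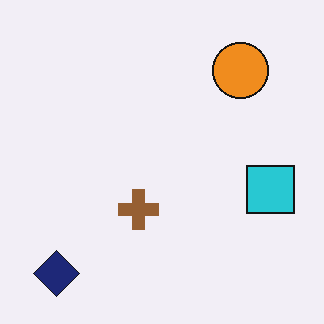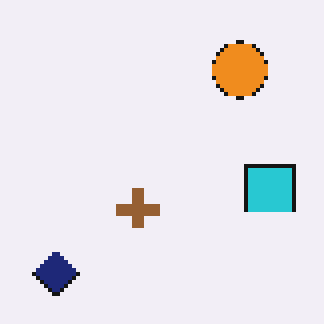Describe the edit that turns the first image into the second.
The image was lightly pixelated (a mild mosaic effect).

Shapes are reduced to large square blocks; fine edges and outlines are lost — a downscale-then-upscale (mosaic) effect.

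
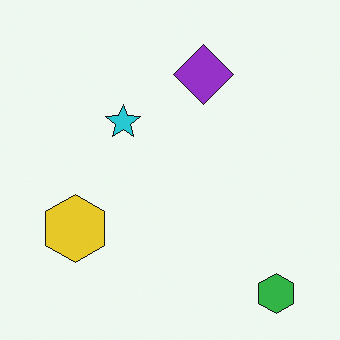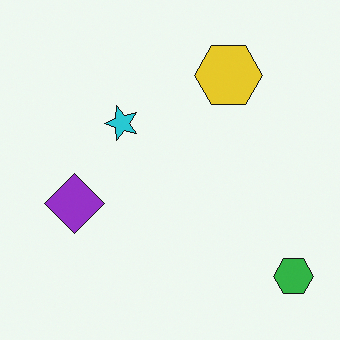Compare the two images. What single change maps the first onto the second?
This is the original image transposed (reflected across the top-left ↔ bottom-right diagonal).

Shapes have swapped their row and column positions — what was in the top-right is now in the bottom-left — a diagonal reflection.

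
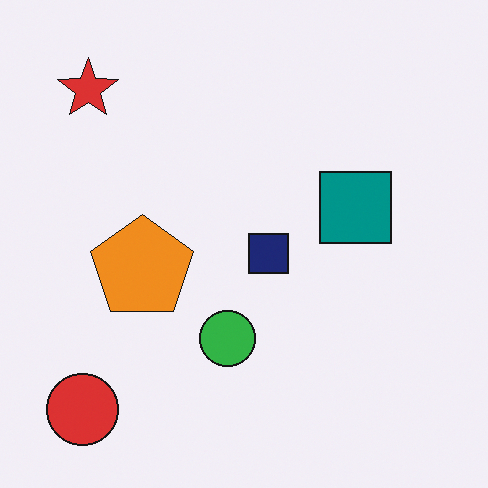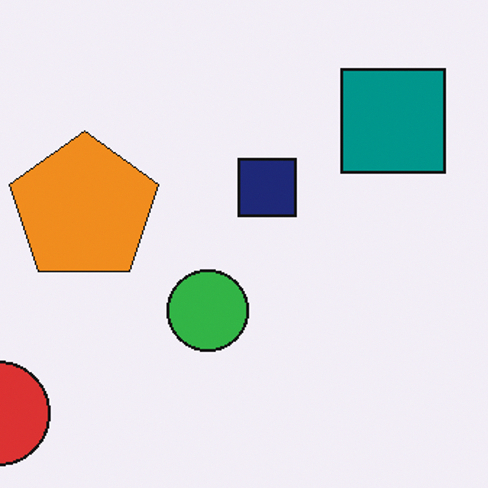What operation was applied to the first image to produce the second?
Cropped slightly and scaled back up.

The visible shapes are larger and the field of view is narrower; shapes near the original edges may be partly or wholly outside the frame — a crop-and-rescale.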